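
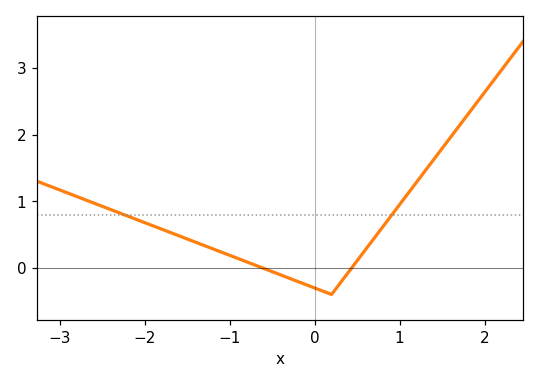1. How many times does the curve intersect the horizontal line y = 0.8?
2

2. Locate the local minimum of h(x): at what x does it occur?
0.198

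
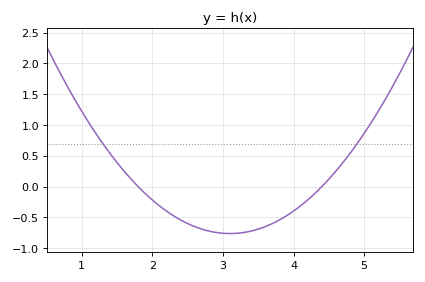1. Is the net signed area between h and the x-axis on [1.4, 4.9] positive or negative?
negative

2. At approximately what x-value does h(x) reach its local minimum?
3.1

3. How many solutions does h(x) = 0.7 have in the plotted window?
2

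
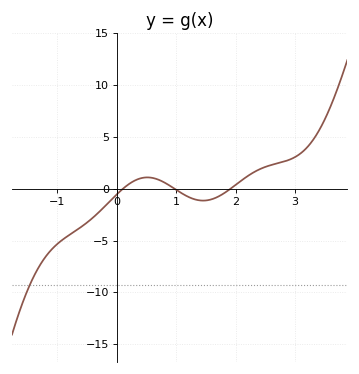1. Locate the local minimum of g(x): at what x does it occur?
1.5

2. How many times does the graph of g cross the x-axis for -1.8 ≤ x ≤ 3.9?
3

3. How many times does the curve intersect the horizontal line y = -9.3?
1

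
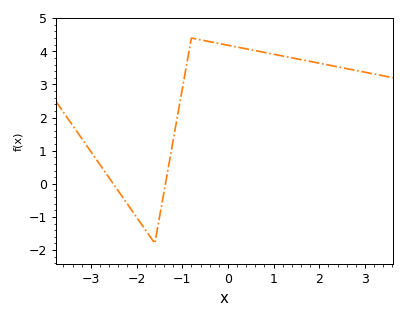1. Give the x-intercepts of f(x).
-2.5, -1.4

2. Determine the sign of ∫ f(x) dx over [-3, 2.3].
positive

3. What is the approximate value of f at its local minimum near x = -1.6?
-1.8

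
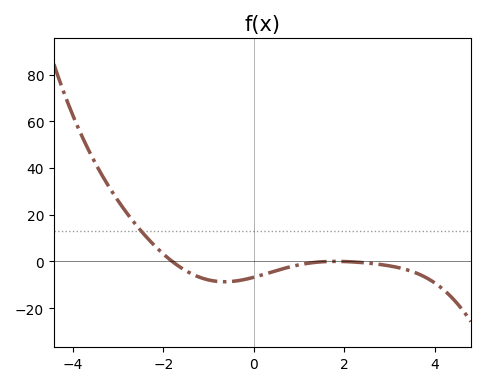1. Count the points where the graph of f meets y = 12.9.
1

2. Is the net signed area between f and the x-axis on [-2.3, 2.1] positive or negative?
negative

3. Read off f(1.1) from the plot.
-1.08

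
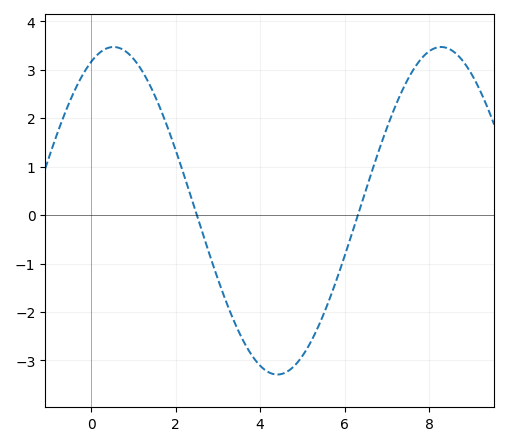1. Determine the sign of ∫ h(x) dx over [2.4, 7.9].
negative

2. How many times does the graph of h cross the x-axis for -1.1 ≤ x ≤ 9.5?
2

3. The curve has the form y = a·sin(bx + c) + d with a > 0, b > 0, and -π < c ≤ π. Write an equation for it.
y = 3.38sin(0.81x + 1.14) + 0.09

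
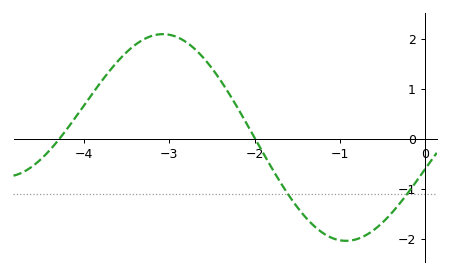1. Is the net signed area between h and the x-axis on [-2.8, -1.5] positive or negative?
positive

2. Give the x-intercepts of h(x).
-4.3, -2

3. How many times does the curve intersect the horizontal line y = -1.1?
2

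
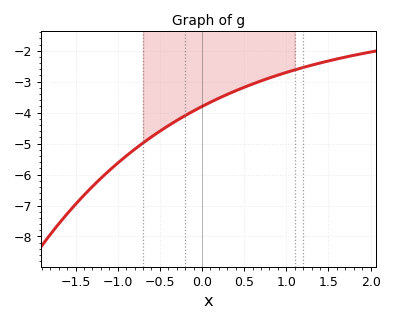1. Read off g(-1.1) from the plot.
-5.9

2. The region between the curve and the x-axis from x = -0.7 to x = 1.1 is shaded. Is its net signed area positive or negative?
negative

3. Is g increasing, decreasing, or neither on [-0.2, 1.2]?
increasing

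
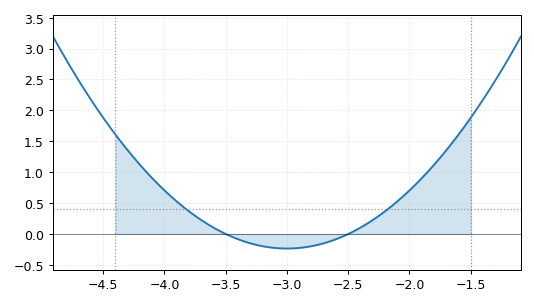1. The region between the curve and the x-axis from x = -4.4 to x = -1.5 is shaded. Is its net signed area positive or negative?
positive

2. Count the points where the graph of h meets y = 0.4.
2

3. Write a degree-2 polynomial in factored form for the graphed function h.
y = 0.94(x + 3.5)(x + 2.5)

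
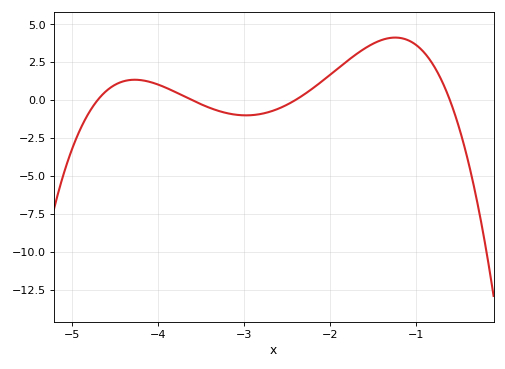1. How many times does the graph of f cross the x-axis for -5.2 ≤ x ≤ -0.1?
4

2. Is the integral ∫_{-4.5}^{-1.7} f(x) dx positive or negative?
positive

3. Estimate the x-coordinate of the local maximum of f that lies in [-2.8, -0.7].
-1.24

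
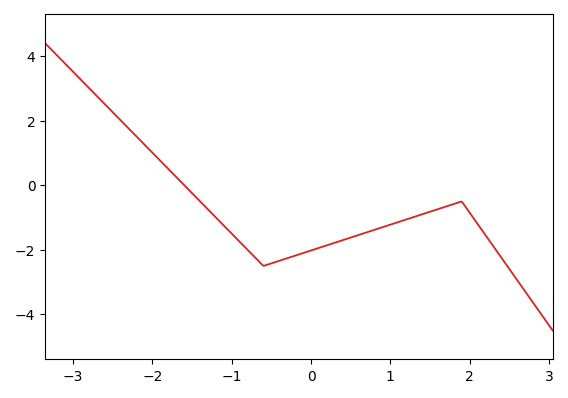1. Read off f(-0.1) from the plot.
-2.1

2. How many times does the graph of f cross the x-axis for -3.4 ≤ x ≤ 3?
1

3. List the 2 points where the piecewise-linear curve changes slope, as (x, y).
(-0.6, -2.5); (1.9, -0.5)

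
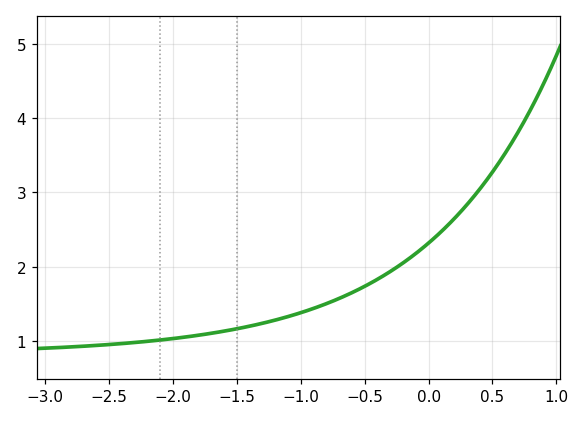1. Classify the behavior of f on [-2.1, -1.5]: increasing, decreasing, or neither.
increasing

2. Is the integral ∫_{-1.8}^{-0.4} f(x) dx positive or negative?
positive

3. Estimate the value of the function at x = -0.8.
1.5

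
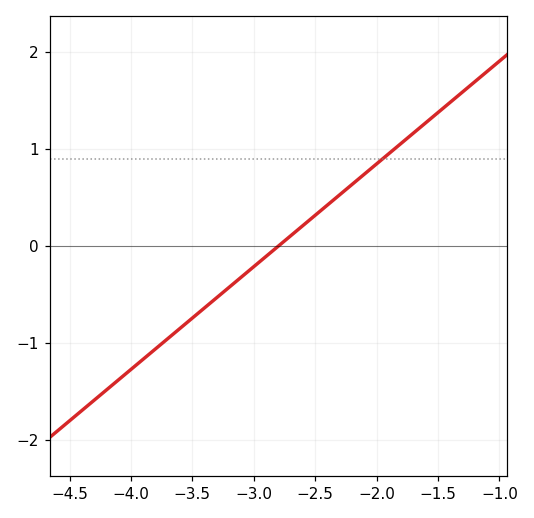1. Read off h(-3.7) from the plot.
-0.954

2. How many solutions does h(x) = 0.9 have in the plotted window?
1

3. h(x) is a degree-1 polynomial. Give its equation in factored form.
y = 1.06(x + 2.8)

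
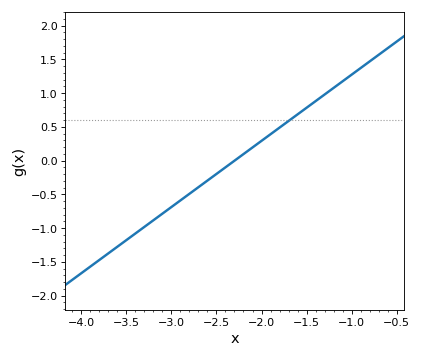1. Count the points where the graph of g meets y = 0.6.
1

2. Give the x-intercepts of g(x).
-2.3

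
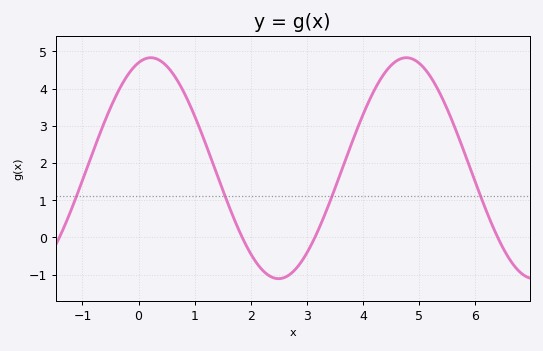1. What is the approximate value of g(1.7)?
0.501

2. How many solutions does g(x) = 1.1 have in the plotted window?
4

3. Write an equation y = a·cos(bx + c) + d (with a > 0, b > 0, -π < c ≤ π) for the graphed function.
y = 2.97cos(1.38x - 0.3) + 1.86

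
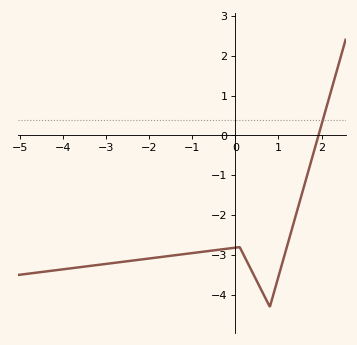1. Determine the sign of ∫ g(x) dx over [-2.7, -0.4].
negative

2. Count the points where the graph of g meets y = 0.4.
1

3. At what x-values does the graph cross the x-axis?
1.93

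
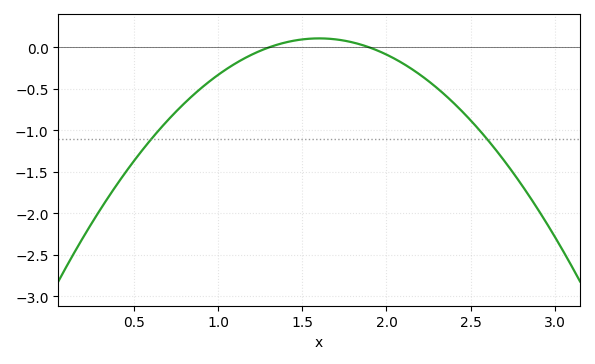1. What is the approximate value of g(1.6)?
0.11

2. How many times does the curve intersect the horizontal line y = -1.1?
2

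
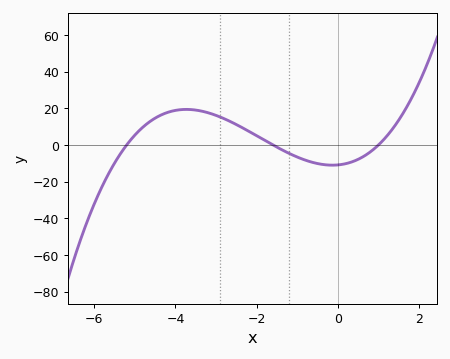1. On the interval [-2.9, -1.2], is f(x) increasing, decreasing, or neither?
decreasing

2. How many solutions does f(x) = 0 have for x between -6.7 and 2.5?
3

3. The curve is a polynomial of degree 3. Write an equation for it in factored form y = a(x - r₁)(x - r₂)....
y = 1.31(x + 5.2)(x + 1.6)(x - 1)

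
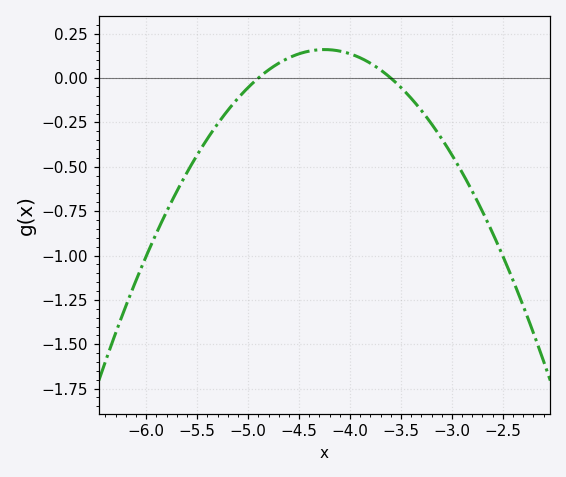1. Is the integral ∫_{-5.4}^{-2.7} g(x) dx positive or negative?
negative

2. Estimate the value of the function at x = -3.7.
0.05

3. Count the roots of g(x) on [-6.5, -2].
2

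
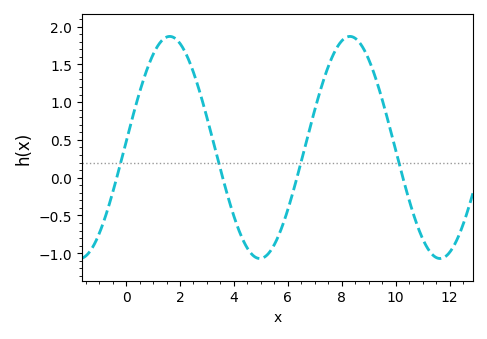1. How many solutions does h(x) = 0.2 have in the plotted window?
4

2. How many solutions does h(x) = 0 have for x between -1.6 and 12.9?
4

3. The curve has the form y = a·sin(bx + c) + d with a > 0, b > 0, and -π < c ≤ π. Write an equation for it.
y = 1.47sin(0.94x + 0.05) + 0.4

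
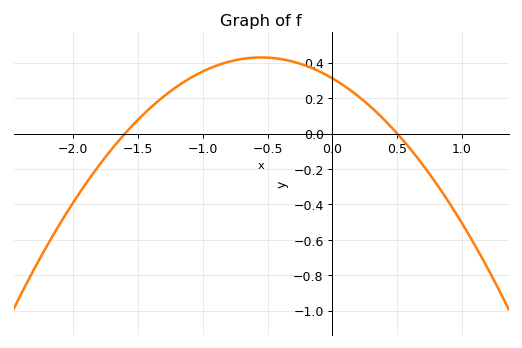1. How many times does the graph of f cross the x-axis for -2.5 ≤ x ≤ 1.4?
2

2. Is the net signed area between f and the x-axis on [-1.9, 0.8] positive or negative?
positive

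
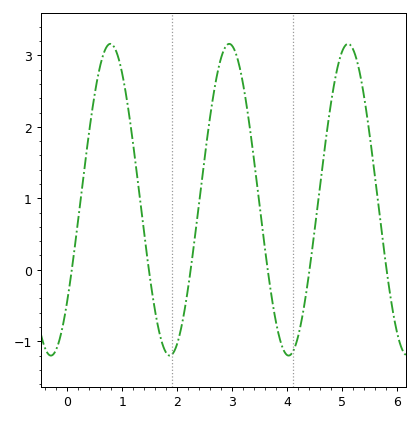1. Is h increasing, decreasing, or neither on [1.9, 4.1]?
neither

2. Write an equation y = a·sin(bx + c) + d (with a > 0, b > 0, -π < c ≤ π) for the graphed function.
y = 2.18sin(2.91x - 0.712) + 0.98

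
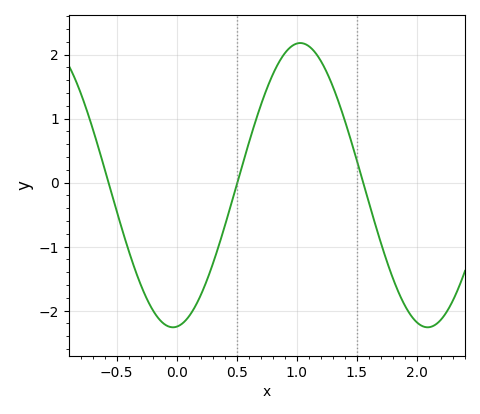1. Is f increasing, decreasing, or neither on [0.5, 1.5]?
neither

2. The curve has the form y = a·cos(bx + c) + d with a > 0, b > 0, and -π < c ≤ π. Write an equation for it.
y = 2.22cos(2.96x - 3.05) - 0.04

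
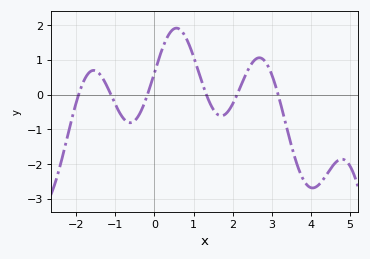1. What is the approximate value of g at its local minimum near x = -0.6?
-0.81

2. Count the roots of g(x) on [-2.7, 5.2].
6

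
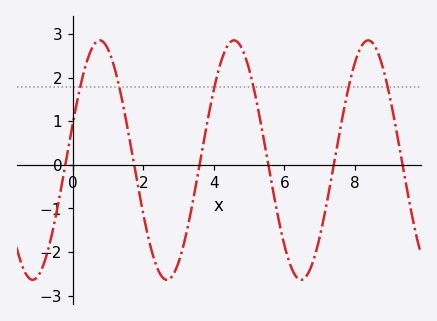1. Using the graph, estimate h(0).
0.953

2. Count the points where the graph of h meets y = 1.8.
6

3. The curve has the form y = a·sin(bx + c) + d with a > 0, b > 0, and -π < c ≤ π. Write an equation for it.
y = 2.75sin(1.65x + 0.312) + 0.11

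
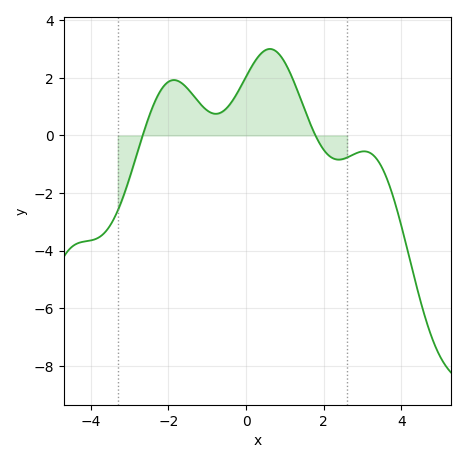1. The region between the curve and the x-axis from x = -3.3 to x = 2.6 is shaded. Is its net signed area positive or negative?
positive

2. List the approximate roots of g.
-2.6, 1.8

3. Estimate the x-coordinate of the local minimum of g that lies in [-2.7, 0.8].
-0.8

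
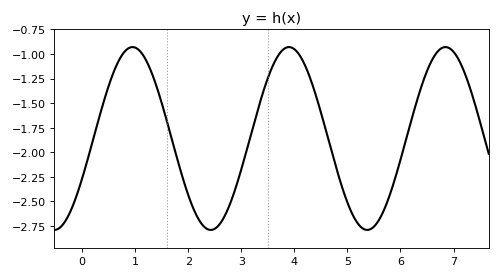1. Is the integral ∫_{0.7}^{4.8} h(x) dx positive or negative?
negative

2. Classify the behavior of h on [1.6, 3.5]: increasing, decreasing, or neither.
neither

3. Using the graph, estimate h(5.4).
-2.79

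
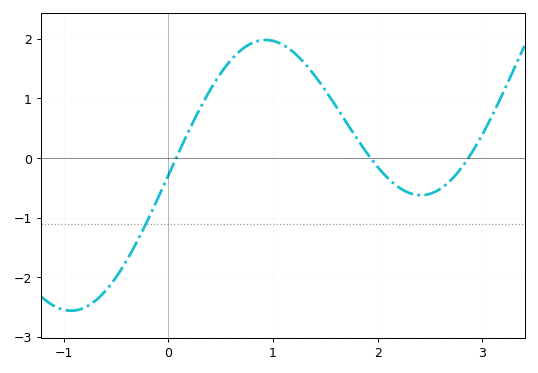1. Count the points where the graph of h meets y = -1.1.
1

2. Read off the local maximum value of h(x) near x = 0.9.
1.98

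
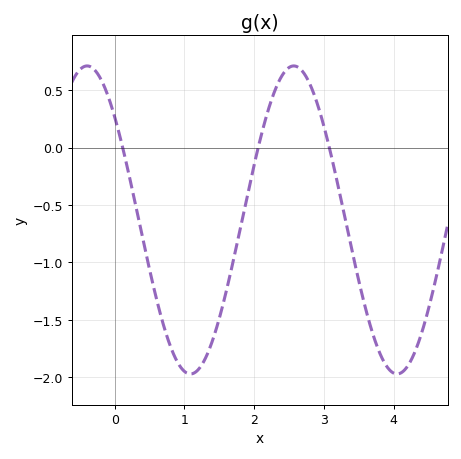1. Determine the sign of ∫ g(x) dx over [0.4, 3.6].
negative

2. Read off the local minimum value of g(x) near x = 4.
-1.97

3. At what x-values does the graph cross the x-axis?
0.114, 2.06, 3.08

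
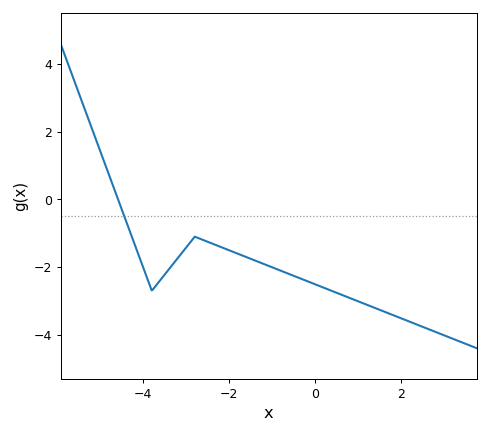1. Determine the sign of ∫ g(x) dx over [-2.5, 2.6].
negative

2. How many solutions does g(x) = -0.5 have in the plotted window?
1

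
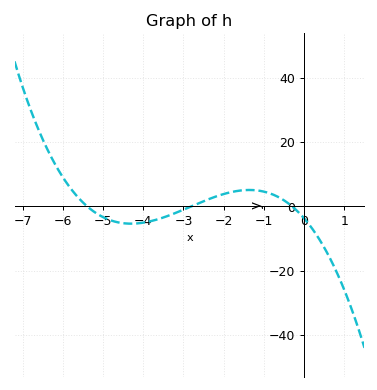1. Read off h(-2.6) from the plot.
2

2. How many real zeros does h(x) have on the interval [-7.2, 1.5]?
3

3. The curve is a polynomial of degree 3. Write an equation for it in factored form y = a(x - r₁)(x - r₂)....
y = -0.82(x + 5.4)(x + 2.8)(x + 0.3)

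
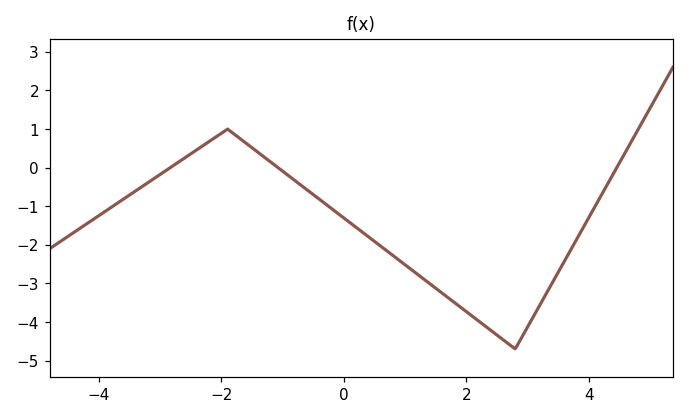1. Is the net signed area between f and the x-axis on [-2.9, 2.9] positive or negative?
negative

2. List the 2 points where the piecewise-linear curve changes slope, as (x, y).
(-1.9, 1); (2.8, -4.7)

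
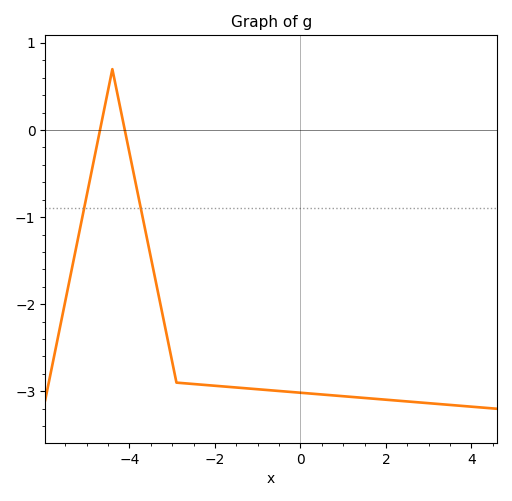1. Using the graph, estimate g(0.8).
-3.05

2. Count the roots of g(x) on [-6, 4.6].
2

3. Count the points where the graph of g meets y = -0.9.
2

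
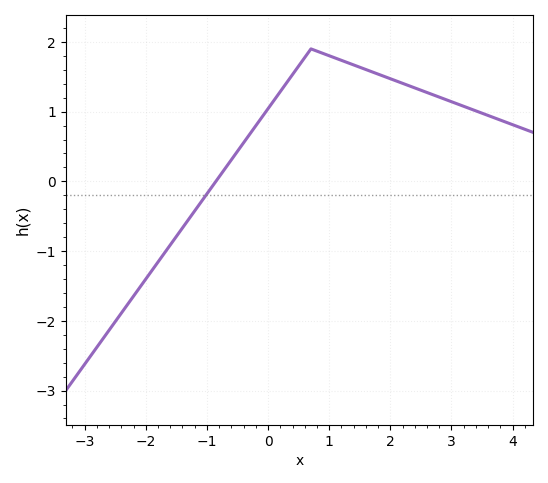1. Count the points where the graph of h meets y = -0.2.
1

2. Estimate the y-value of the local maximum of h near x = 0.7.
1.9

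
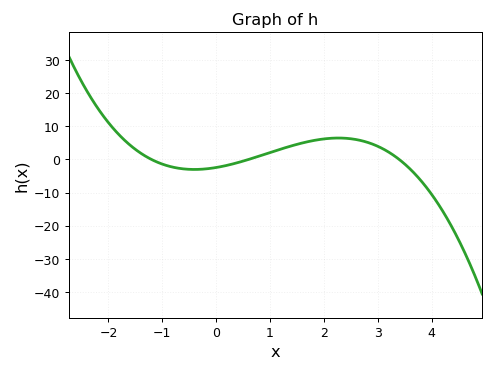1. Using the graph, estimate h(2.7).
5.68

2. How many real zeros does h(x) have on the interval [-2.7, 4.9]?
3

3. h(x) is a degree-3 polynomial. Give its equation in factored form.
y = -0.99(x + 1.2)(x - 0.6)(x - 3.4)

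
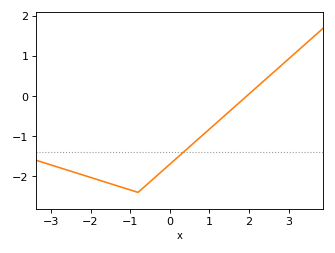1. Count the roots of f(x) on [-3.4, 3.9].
1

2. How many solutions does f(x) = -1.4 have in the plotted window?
1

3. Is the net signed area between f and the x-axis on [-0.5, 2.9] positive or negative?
negative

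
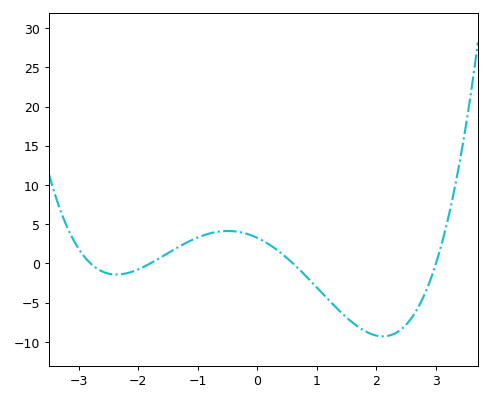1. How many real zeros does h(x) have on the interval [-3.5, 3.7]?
4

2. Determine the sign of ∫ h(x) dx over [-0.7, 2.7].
negative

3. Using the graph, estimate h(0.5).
0.683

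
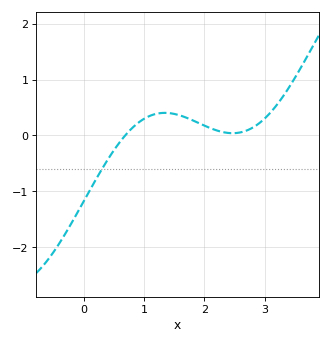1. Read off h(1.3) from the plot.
0.402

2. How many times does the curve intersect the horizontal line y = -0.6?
1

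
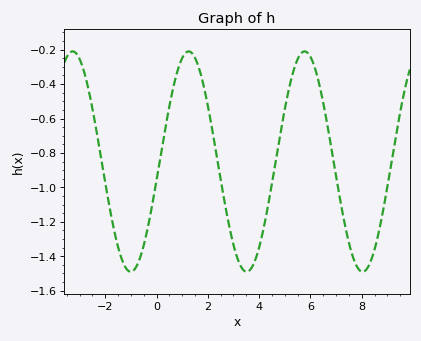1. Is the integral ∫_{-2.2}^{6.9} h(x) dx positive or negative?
negative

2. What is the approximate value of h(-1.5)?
-1.35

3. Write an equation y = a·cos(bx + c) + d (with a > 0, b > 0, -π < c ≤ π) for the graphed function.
y = 0.64cos(1.39x - 1.74) - 0.85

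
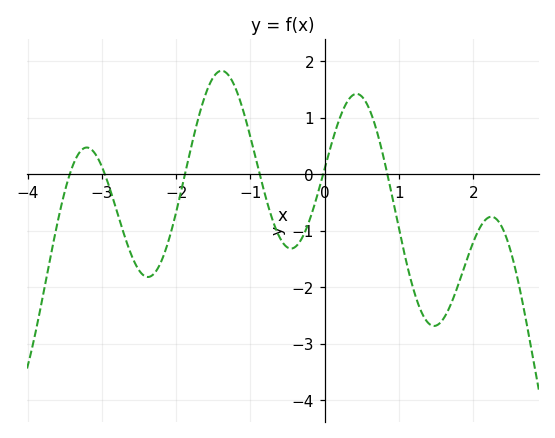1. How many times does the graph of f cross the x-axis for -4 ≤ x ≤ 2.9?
6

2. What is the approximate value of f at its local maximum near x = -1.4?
1.8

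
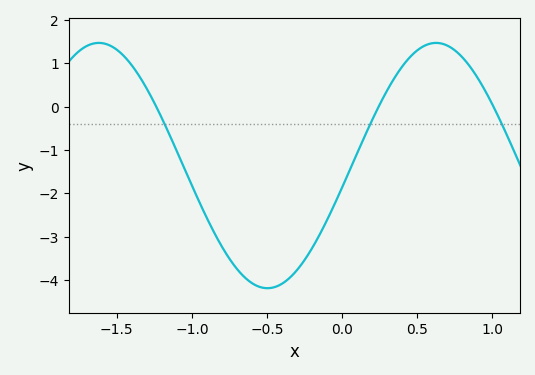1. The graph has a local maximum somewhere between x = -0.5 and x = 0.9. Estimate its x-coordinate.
0.625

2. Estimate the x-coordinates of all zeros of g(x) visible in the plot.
-1.24, 0.243, 1.01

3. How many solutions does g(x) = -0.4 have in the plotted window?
3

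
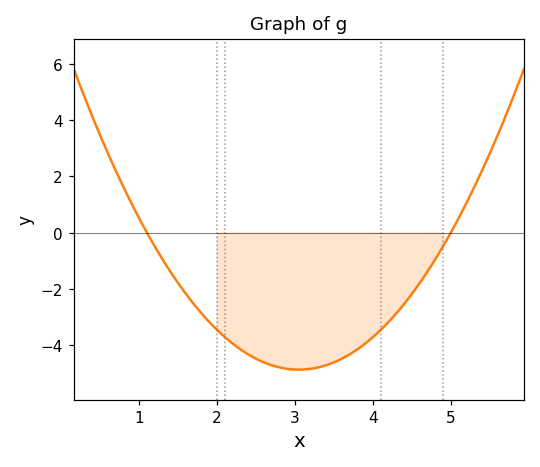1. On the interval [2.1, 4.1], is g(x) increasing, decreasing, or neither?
neither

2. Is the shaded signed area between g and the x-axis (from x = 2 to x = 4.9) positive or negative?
negative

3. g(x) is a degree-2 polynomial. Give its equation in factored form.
y = 1.28(x - 1.1)(x - 5)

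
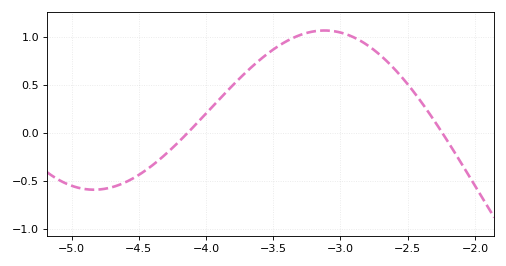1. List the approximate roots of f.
-4.14, -2.24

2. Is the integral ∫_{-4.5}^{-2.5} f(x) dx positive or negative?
positive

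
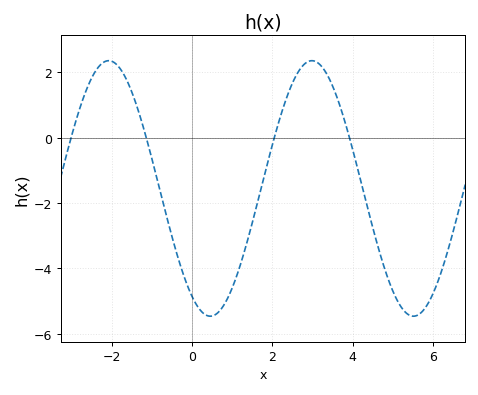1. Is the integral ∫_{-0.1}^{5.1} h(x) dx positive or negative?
negative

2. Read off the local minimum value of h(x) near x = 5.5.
-5.46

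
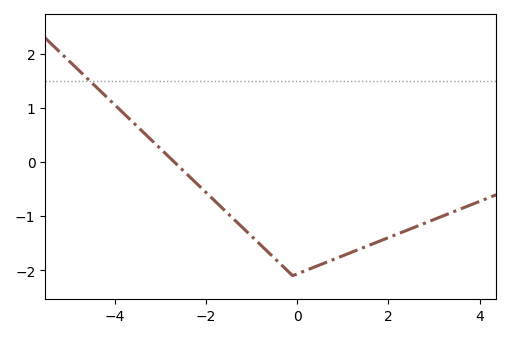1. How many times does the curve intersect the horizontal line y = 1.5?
1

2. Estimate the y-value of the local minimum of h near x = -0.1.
-2.1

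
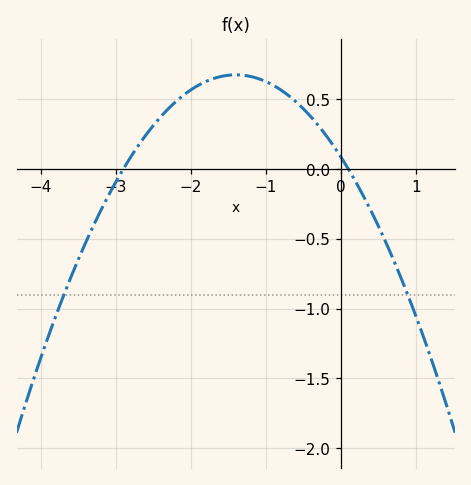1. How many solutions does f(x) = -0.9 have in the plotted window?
2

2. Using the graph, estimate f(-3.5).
-0.65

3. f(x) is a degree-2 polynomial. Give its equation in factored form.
y = -0.3(x + 2.9)(x - 0.1)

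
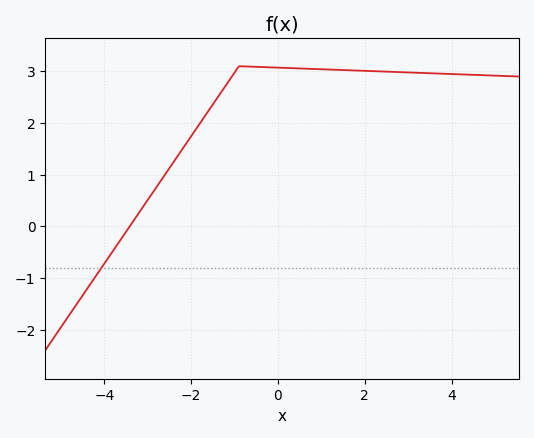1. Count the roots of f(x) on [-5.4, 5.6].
1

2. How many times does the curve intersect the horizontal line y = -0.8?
1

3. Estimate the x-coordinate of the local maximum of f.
-0.895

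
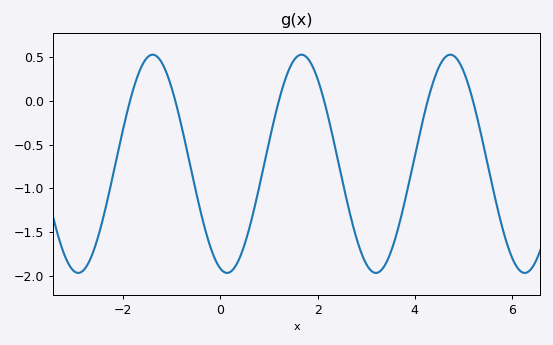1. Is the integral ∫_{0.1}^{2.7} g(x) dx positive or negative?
negative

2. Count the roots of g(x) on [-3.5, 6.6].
6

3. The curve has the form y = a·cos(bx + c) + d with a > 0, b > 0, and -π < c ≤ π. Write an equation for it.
y = 1.25cos(2x + 2.9) - 0.72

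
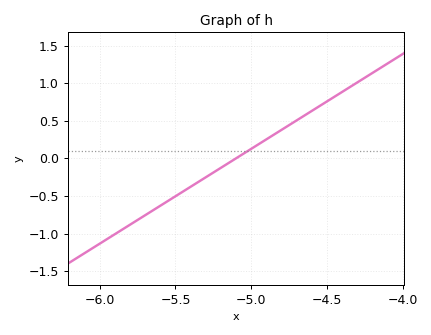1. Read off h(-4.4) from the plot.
0.9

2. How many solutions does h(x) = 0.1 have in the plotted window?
1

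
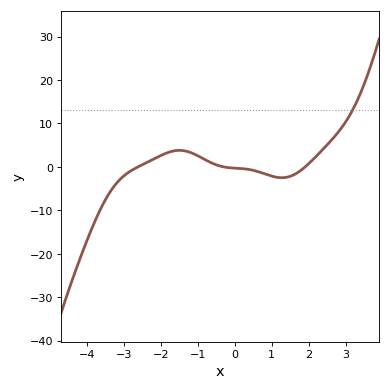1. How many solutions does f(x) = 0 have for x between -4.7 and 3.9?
3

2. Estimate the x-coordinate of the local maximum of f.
-1.6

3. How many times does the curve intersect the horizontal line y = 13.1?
1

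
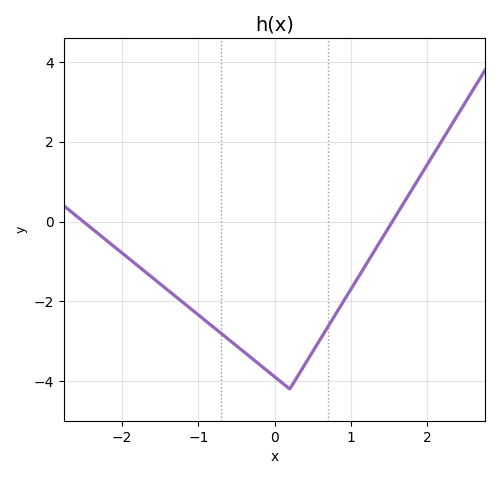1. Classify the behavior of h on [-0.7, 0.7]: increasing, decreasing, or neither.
neither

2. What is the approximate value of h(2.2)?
2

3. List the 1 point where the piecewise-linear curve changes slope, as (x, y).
(0.2, -4.2)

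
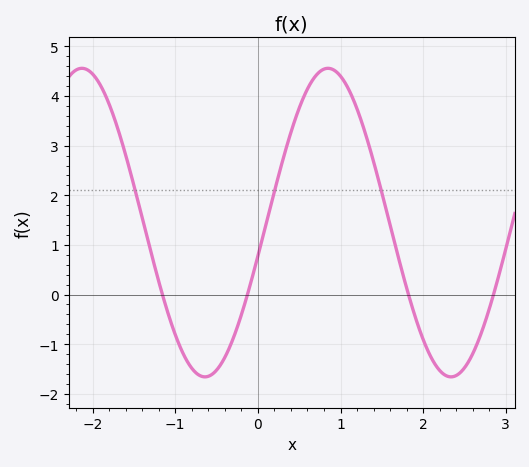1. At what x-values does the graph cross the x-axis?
-1.2, -0.1, 1.8, 2.9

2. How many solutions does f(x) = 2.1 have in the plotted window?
3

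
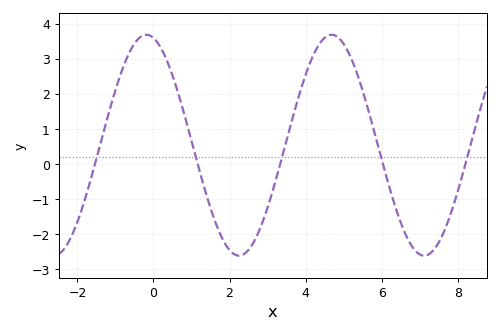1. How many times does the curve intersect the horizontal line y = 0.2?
5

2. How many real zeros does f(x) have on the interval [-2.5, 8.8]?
5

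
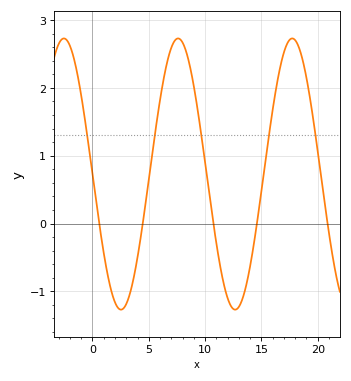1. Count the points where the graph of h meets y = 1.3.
5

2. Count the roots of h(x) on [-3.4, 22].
5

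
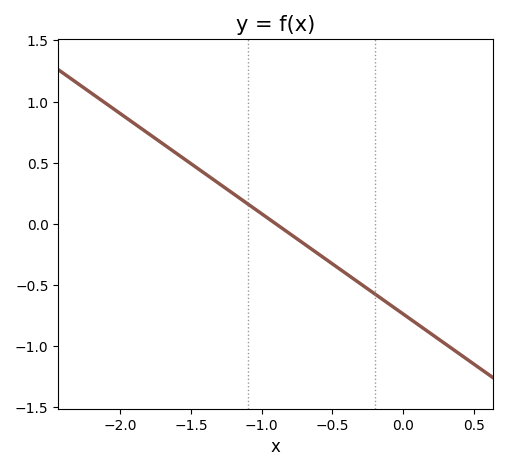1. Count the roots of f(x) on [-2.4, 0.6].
1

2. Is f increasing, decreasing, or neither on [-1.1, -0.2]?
decreasing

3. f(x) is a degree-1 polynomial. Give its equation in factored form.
y = -0.82(x + 0.9)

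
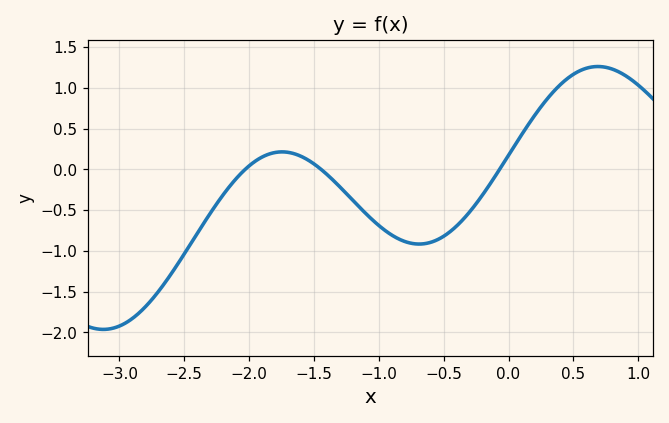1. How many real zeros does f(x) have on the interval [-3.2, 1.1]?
3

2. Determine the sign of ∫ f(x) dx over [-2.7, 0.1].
negative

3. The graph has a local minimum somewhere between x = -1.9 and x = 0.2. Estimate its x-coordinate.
-0.689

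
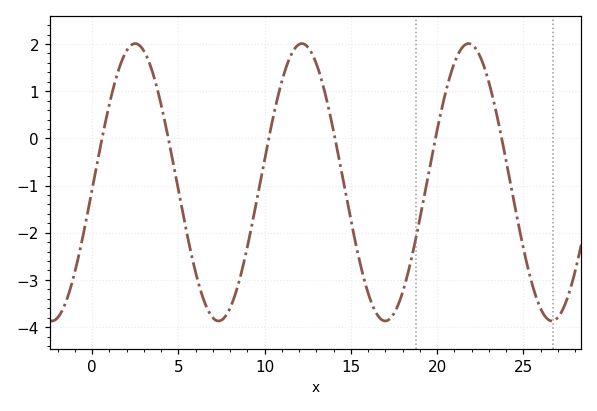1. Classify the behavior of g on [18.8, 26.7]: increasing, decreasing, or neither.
neither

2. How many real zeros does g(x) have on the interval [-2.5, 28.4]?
6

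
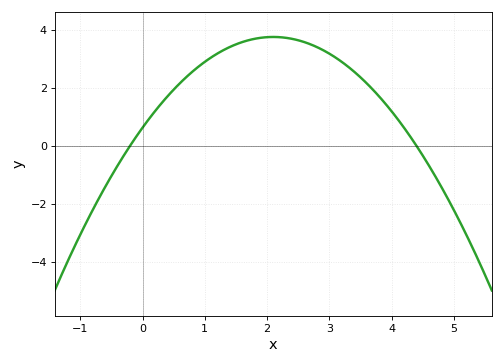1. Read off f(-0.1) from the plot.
0.32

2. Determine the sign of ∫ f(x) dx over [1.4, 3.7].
positive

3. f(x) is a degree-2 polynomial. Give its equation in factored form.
y = -0.71(x + 0.2)(x - 4.4)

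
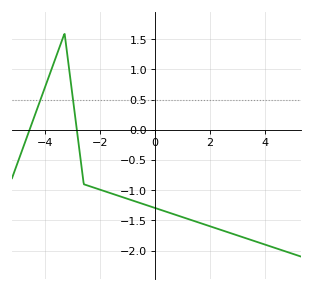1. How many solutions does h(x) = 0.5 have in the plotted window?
2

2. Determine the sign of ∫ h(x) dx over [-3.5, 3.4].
negative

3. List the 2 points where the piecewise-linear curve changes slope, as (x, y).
(-3.3, 1.6); (-2.6, -0.9)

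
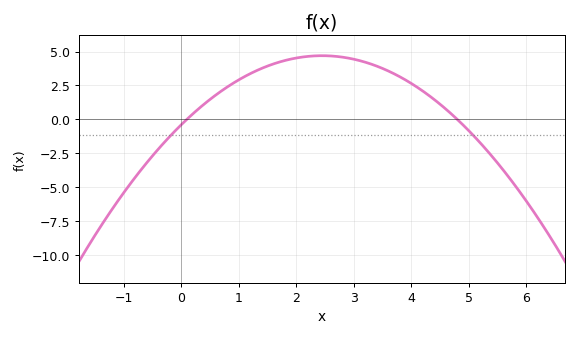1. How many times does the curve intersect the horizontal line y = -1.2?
2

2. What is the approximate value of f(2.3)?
4.6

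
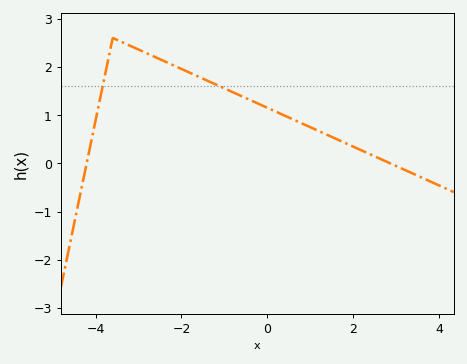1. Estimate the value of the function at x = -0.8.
1.47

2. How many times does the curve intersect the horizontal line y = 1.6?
2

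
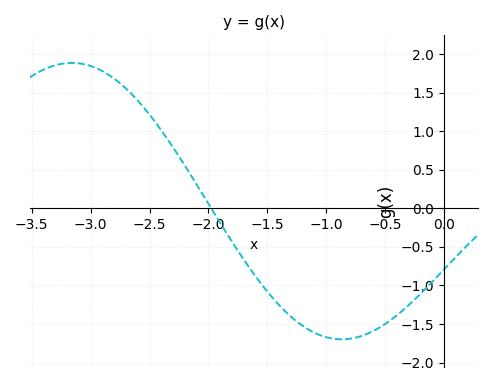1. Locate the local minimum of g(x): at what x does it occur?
-0.9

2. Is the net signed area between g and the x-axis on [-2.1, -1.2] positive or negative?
negative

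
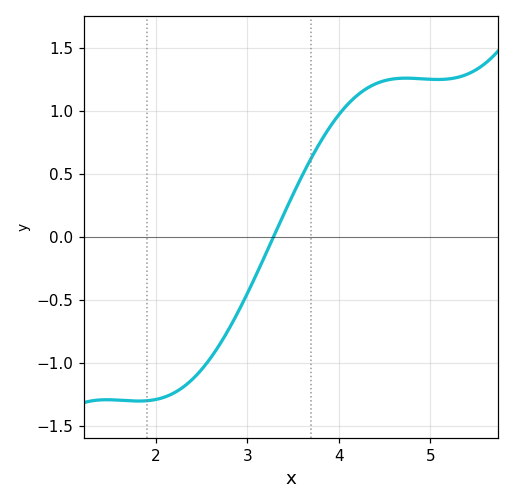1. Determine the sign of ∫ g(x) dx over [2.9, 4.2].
positive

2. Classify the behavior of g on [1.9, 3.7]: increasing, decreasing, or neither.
increasing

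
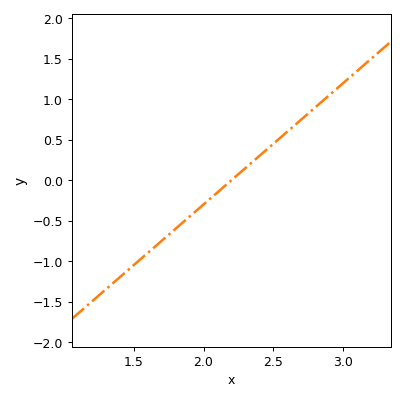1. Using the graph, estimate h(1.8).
-0.6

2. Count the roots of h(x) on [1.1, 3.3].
1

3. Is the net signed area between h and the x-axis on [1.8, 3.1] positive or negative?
positive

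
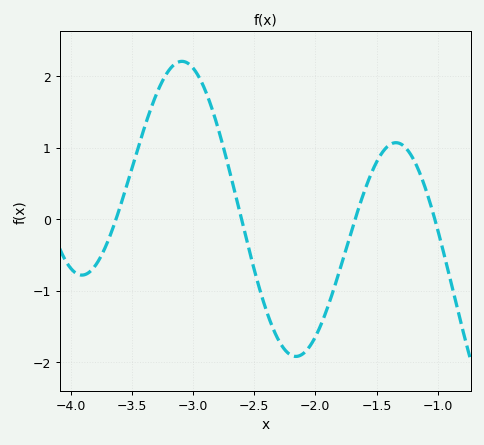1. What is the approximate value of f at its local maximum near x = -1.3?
1.07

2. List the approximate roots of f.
-3.63, -2.6, -1.68, -1.02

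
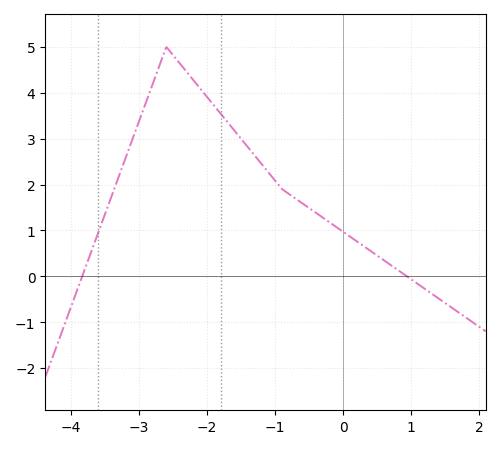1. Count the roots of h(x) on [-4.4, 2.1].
2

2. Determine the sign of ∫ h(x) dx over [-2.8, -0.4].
positive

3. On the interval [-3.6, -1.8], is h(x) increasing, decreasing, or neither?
neither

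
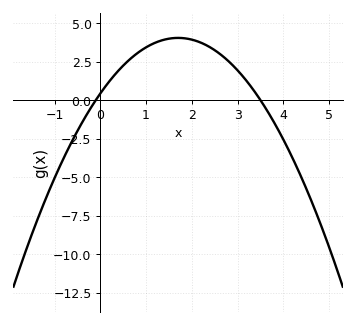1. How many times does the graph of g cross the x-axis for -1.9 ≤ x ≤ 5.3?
2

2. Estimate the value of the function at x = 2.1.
3.8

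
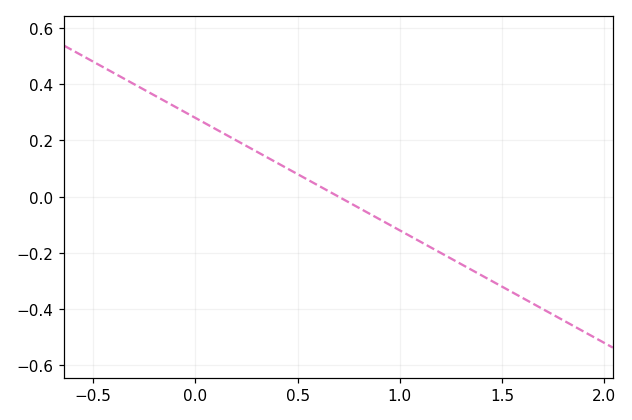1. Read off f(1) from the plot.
-0.12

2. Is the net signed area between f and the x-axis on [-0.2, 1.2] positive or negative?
positive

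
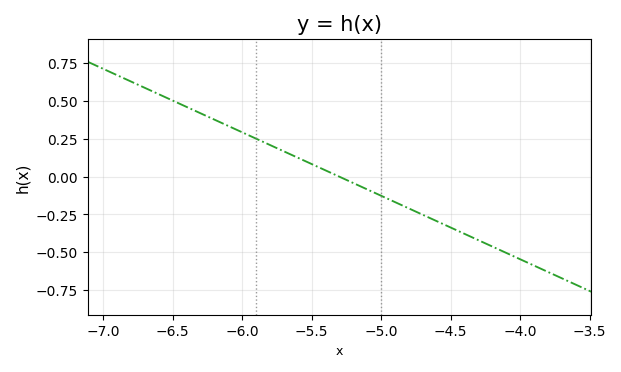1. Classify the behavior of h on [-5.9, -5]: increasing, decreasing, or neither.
decreasing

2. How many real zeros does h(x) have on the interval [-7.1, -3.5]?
1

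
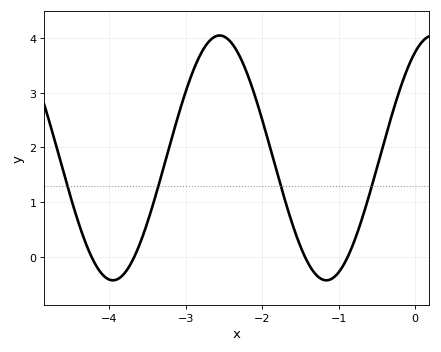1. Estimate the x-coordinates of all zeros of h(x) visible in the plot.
-4.23, -3.68, -1.44, -0.884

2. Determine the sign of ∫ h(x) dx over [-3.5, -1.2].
positive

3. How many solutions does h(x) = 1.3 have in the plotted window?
4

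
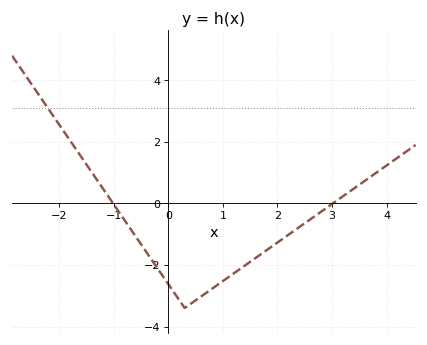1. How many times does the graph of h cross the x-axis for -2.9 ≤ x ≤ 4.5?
2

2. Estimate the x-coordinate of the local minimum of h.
0.3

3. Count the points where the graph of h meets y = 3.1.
1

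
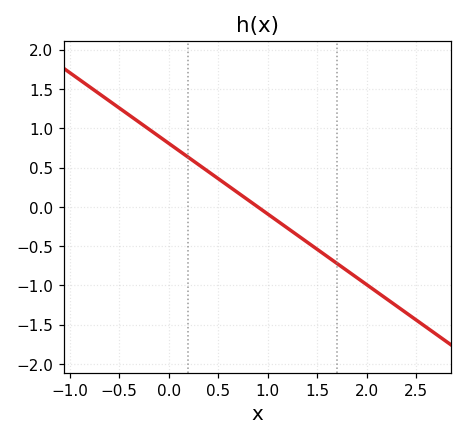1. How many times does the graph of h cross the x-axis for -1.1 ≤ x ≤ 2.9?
1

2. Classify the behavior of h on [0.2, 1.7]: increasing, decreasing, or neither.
decreasing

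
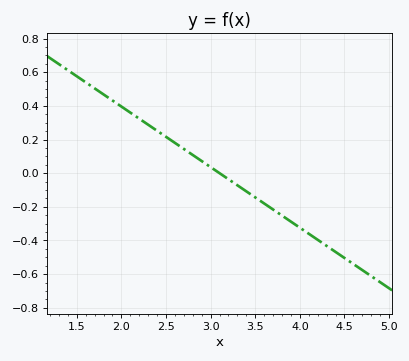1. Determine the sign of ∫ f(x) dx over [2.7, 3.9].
negative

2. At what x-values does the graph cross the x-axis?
3.1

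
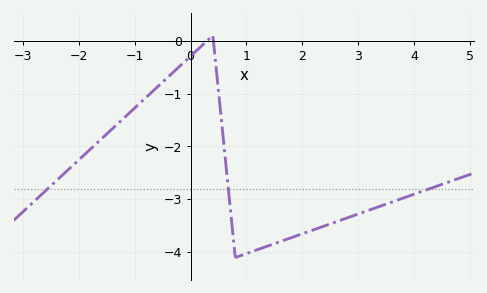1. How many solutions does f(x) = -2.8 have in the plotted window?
3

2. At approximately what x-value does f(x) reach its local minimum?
0.8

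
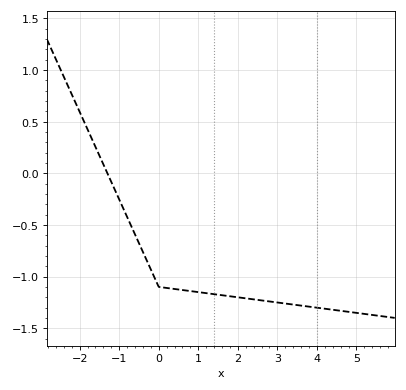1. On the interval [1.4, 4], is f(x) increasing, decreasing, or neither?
decreasing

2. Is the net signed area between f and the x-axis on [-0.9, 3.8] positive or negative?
negative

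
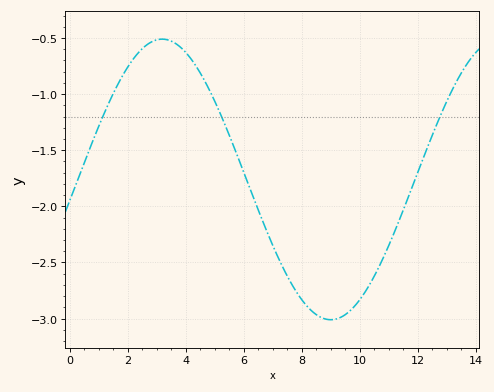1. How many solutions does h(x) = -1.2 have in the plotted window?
3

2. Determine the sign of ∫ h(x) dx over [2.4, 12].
negative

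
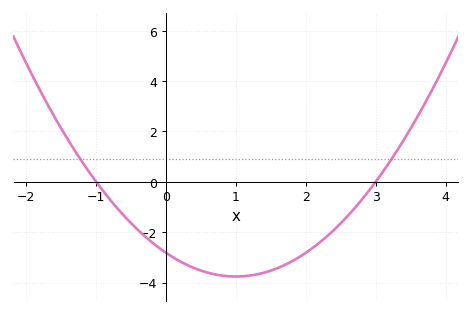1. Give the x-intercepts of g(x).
-1, 3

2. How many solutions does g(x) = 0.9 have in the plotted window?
2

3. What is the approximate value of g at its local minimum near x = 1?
-3.76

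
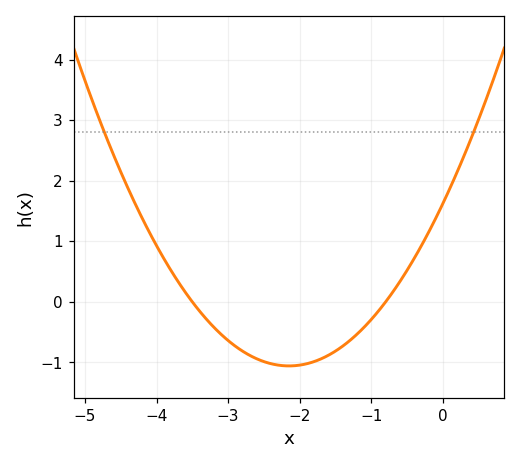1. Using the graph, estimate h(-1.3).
-0.6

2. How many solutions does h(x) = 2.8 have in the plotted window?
2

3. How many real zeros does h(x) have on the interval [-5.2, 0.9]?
2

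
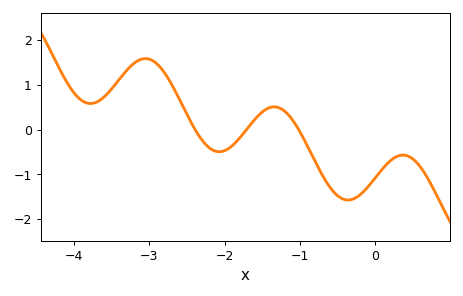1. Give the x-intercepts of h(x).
-2.4, -1.7, -1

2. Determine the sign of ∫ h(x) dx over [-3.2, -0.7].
positive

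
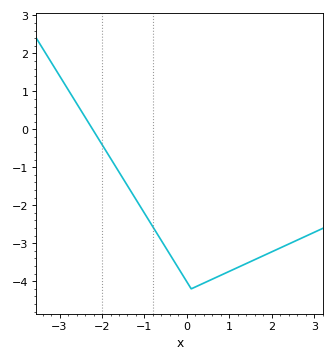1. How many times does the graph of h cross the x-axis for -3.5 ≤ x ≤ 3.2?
1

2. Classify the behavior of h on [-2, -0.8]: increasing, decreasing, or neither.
decreasing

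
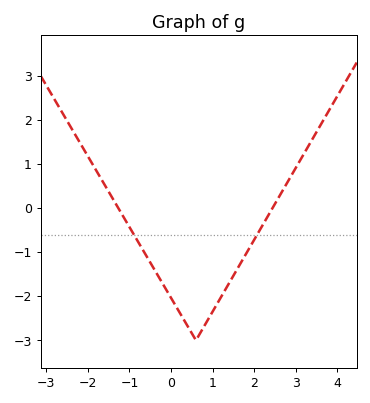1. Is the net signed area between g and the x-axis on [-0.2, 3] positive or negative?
negative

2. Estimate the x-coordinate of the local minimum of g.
0.6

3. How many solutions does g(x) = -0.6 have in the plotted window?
2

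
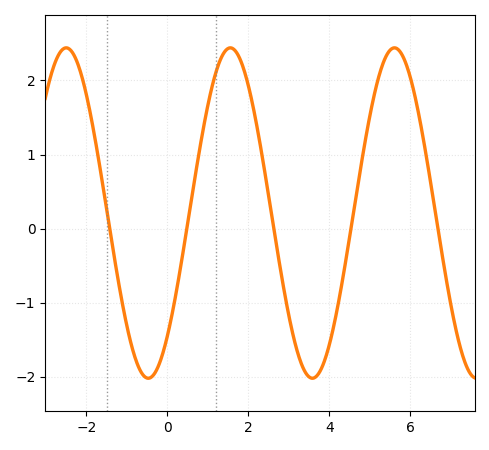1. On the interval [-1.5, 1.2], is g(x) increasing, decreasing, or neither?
neither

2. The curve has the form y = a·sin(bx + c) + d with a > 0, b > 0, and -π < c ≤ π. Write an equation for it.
y = 2.23sin(1.55x - 0.84) + 0.21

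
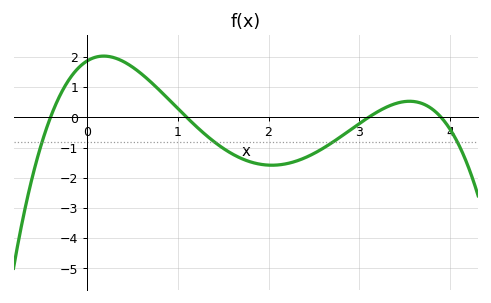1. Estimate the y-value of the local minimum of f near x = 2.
-1.58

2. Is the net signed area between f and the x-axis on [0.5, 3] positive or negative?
negative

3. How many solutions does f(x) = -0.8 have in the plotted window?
4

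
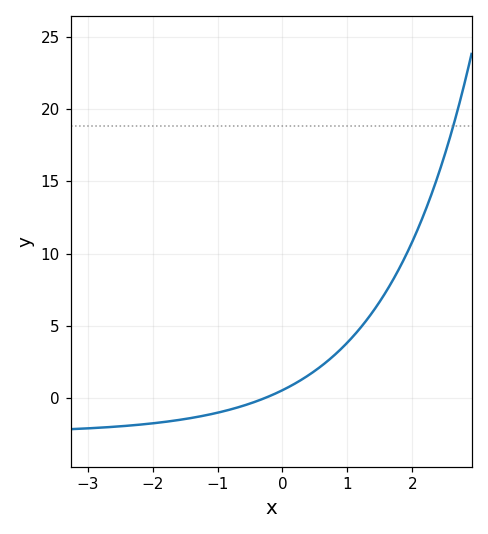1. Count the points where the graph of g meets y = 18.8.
1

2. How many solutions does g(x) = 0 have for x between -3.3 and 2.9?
1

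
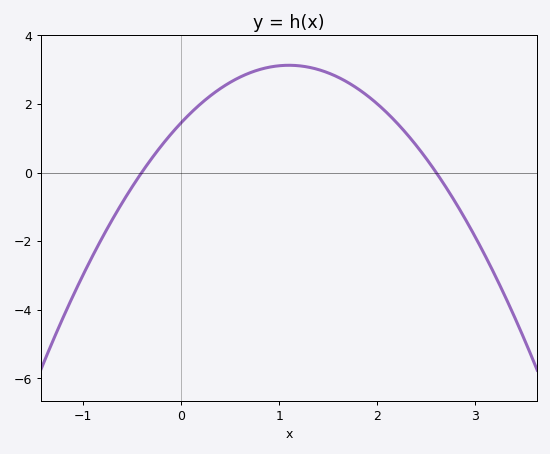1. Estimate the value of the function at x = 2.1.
1.8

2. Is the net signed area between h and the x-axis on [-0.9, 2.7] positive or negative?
positive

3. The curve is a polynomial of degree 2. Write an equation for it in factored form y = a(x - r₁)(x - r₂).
y = -1.39(x + 0.4)(x - 2.6)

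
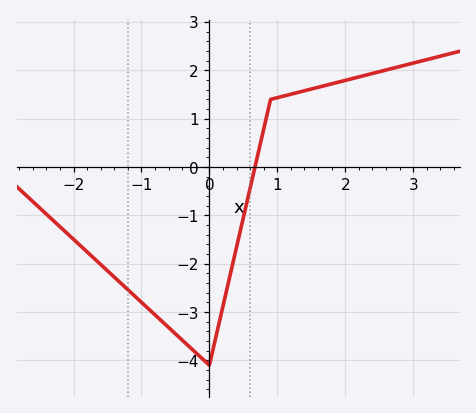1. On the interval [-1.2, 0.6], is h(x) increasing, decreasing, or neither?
neither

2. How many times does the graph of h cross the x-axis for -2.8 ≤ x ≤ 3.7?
1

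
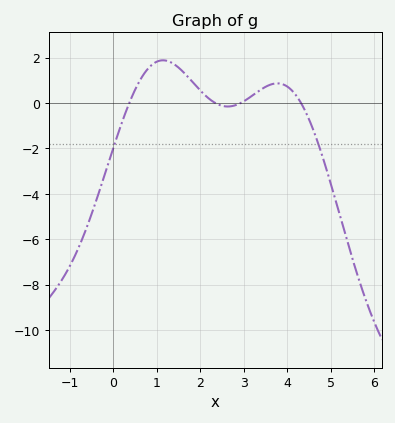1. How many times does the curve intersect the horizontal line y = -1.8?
2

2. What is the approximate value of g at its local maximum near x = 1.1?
1.88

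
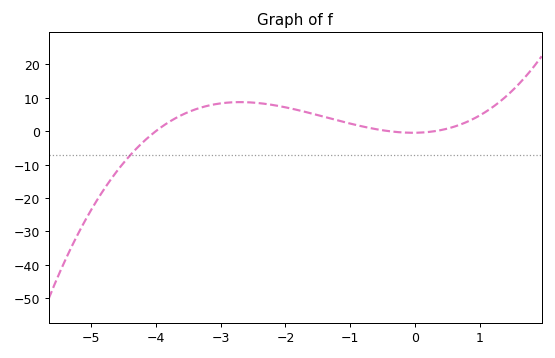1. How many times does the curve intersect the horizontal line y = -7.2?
1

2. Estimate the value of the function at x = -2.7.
9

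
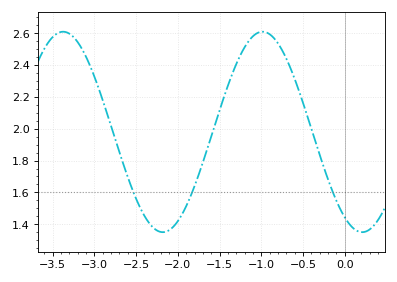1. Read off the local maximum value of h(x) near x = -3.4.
2.61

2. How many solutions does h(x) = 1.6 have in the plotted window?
3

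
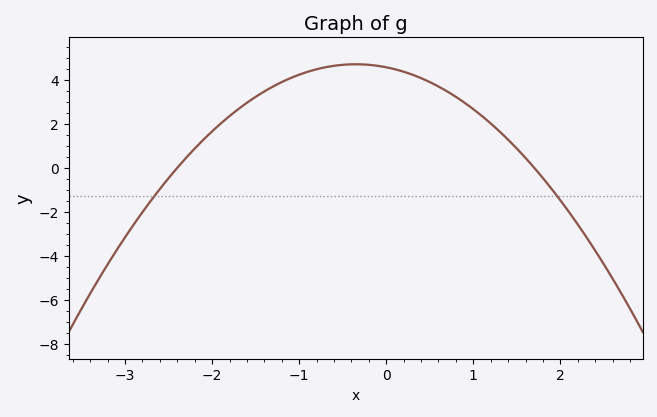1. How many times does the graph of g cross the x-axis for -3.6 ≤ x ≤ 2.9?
2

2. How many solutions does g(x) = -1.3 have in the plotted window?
2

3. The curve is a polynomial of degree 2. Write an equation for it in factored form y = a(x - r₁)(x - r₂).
y = -1.12(x + 2.4)(x - 1.7)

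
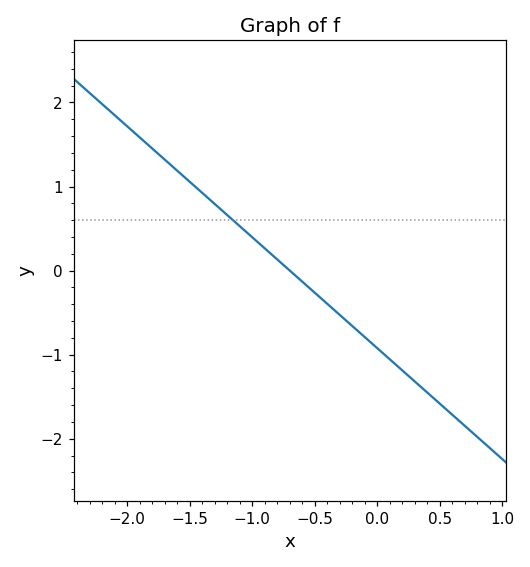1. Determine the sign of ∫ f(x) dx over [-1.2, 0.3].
negative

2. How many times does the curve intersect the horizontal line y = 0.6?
1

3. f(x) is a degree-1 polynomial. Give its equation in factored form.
y = -1.32(x + 0.7)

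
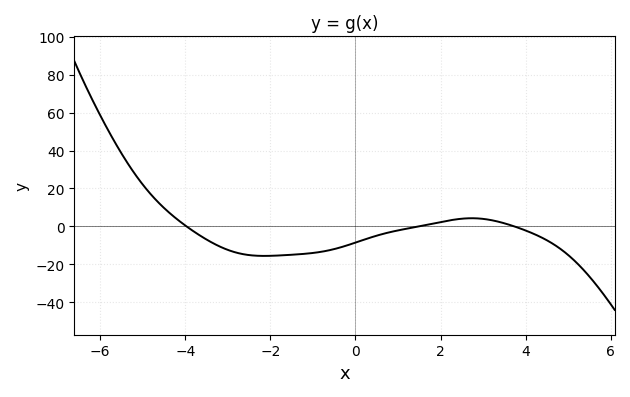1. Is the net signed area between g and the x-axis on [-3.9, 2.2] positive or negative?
negative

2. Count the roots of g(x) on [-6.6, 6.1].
3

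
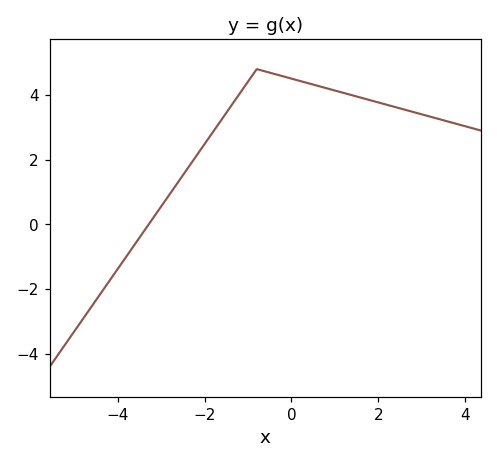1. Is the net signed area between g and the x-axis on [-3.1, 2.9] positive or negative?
positive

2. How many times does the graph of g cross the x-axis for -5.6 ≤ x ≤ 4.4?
1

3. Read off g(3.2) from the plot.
3.33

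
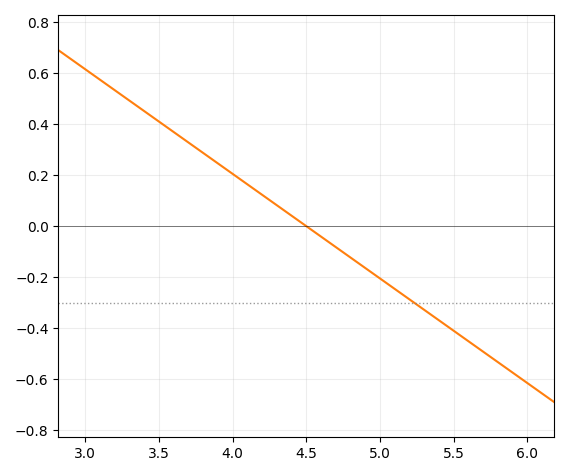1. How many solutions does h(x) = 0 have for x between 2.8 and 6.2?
1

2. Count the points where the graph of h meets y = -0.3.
1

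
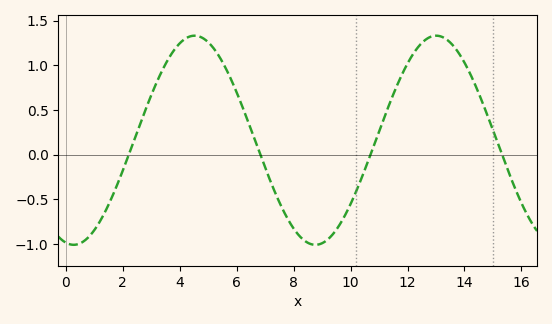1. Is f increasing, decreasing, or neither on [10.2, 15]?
neither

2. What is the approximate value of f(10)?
-0.553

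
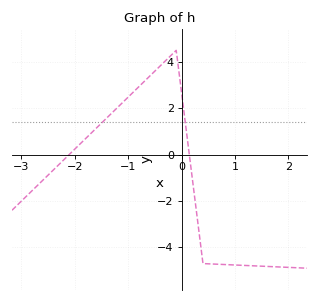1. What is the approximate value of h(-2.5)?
-0.888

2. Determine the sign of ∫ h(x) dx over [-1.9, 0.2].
positive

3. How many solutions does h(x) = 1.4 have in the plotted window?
2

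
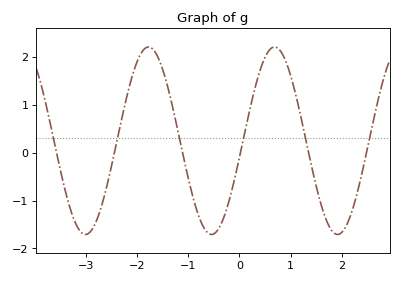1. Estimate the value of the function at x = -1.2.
0.4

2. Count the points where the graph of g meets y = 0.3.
6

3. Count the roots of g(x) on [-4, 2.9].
6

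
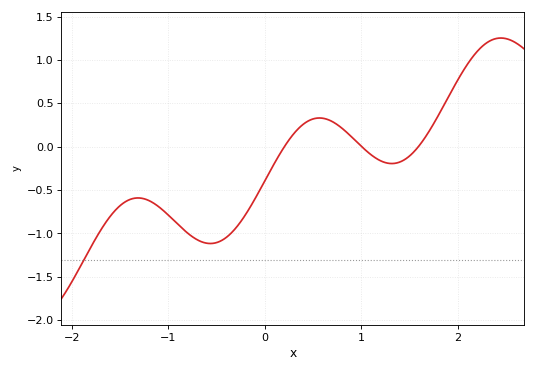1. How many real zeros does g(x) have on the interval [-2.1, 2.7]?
3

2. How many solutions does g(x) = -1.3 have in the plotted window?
1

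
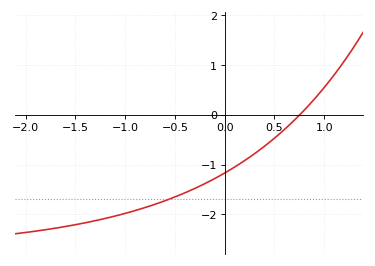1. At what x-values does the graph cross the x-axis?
0.754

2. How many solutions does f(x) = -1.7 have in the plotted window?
1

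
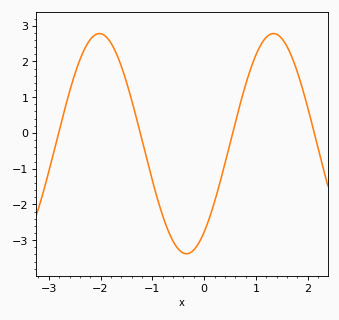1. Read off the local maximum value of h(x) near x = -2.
2.78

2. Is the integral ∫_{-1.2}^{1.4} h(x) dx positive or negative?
negative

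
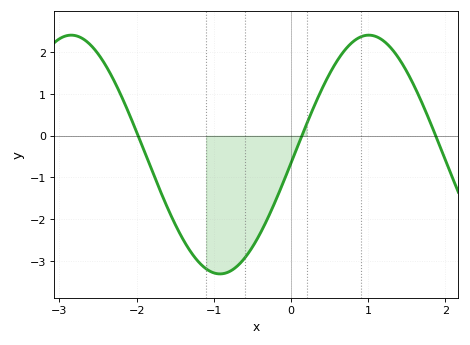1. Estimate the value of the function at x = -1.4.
-2.48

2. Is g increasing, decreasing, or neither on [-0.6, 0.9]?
increasing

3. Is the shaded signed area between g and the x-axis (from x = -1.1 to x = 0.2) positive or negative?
negative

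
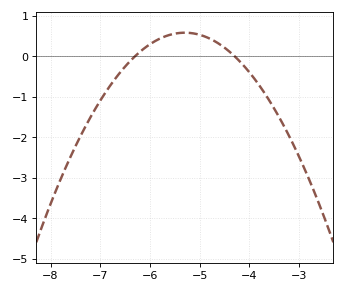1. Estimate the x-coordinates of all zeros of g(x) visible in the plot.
-6.3, -4.3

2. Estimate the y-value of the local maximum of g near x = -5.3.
0.6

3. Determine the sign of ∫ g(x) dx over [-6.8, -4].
positive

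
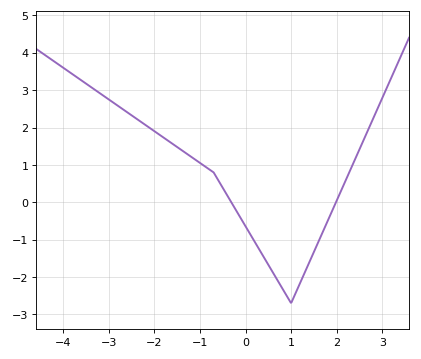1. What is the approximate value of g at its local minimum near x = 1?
-2.7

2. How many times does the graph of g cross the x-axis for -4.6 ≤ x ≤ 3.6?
2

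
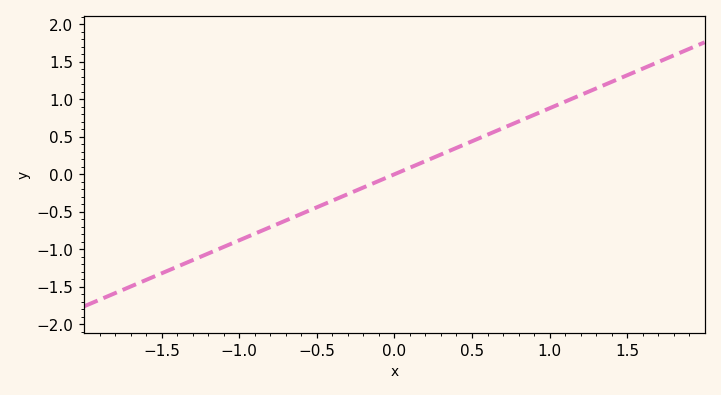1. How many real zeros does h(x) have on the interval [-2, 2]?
1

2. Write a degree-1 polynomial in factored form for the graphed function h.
y = 0.88(x - 0)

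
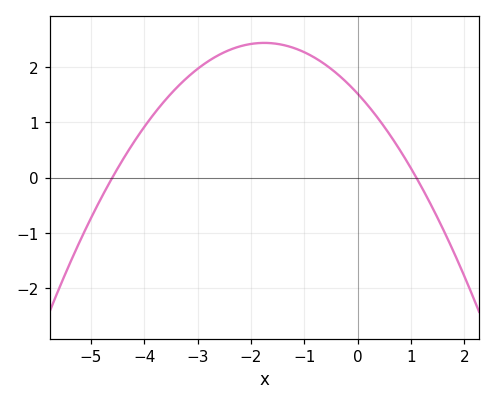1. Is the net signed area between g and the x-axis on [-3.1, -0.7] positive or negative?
positive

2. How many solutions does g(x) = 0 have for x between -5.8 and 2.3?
2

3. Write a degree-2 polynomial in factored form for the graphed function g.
y = -0.3(x + 4.6)(x - 1.1)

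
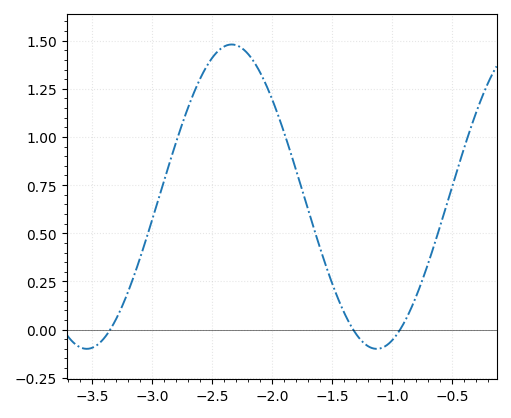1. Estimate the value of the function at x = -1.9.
1.02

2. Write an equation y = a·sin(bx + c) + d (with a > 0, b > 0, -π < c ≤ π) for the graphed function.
y = 0.79sin(2.6x + 1.4) + 0.69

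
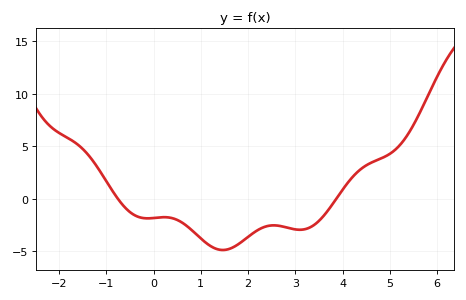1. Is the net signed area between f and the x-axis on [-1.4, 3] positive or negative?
negative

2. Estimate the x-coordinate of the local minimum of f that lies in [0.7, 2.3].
1.4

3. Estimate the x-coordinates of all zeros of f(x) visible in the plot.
-0.8, 3.8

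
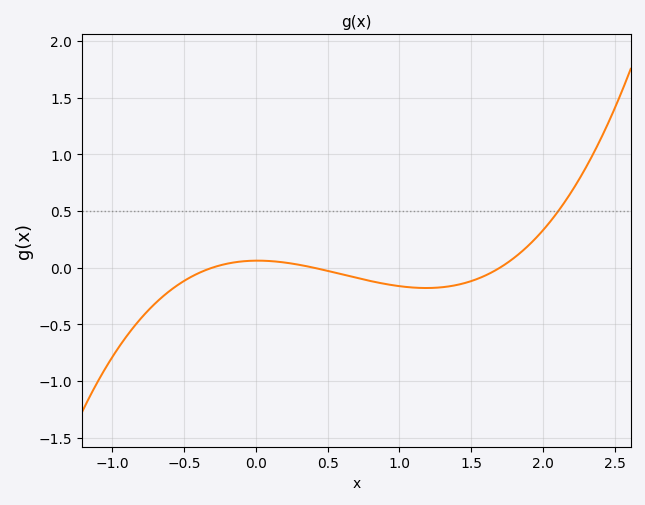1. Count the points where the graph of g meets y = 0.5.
1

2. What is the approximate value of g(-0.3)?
0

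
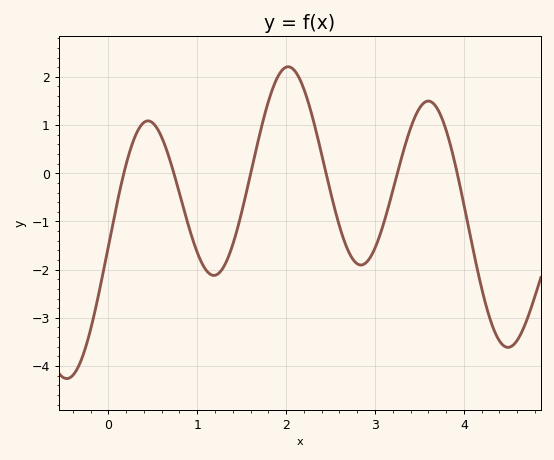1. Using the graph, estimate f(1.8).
1.48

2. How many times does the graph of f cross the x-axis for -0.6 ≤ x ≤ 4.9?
6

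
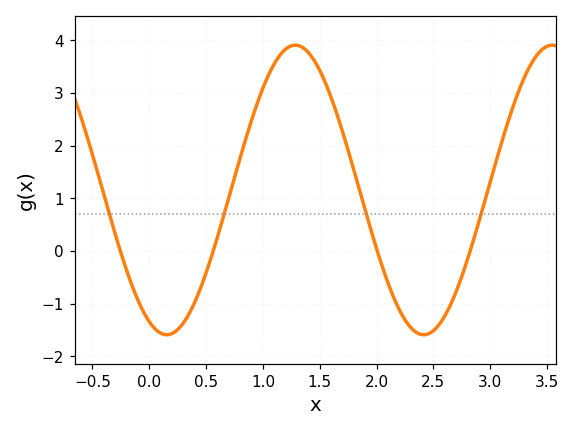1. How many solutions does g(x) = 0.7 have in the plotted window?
4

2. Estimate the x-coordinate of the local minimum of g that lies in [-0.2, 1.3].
0.2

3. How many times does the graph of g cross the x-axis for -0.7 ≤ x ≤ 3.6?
4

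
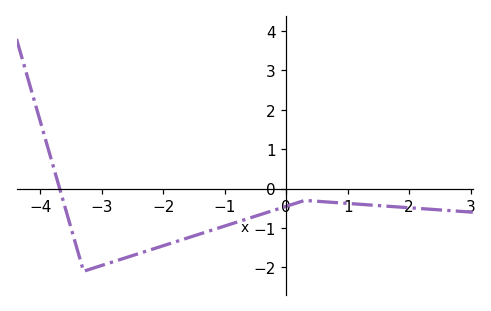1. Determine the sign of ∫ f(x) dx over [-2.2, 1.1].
negative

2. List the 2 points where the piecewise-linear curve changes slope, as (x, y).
(-3.3, -2.1); (0.3, -0.3)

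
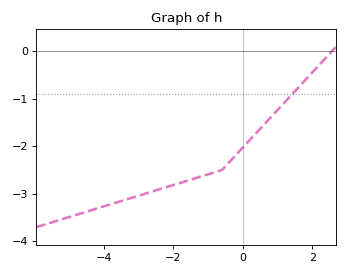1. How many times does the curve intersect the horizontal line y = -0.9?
1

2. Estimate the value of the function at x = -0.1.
-2.1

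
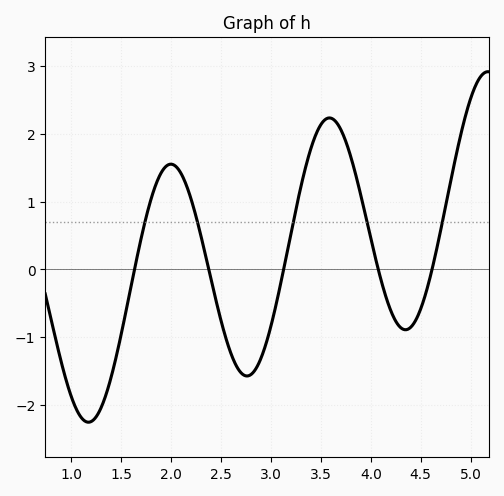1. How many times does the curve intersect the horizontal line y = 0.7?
5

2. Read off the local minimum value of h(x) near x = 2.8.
-1.6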